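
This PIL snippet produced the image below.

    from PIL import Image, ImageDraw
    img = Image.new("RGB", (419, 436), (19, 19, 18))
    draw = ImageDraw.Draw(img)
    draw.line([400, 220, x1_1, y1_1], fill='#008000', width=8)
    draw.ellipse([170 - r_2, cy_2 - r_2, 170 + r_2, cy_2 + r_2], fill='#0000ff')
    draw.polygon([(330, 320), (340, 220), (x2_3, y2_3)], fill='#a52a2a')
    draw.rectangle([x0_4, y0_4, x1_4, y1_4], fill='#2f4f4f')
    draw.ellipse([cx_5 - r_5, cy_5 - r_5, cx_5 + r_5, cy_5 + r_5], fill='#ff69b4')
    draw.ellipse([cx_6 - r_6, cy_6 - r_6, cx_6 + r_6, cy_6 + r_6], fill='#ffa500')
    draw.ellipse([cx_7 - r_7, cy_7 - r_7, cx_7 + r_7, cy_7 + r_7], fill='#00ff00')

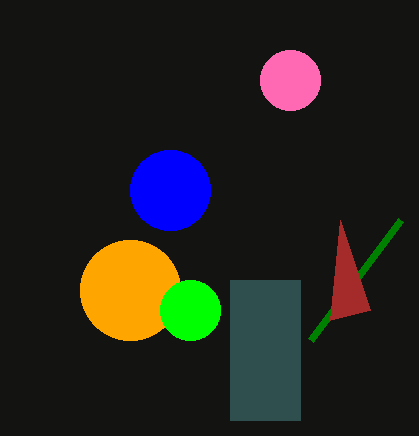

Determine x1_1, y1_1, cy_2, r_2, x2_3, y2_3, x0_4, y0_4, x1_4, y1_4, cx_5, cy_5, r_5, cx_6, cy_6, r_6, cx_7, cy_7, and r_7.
x1_1 = 310
y1_1 = 340
cy_2 = 190
r_2 = 40
x2_3 = 370
y2_3 = 310
x0_4 = 230
y0_4 = 280
x1_4 = 300
y1_4 = 420
cx_5 = 290
cy_5 = 80
r_5 = 30
cx_6 = 130
cy_6 = 290
r_6 = 50
cx_7 = 190
cy_7 = 310
r_7 = 30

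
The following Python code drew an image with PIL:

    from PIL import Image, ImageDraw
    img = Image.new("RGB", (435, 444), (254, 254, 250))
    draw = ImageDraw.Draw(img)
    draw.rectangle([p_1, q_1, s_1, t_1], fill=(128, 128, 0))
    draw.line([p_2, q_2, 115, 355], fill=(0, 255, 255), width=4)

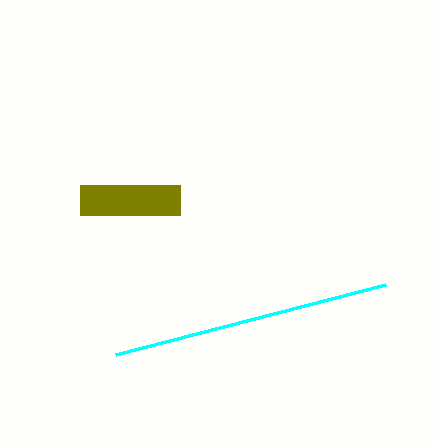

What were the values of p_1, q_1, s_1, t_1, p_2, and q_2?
p_1 = 80
q_1 = 185
s_1 = 180
t_1 = 215
p_2 = 385
q_2 = 285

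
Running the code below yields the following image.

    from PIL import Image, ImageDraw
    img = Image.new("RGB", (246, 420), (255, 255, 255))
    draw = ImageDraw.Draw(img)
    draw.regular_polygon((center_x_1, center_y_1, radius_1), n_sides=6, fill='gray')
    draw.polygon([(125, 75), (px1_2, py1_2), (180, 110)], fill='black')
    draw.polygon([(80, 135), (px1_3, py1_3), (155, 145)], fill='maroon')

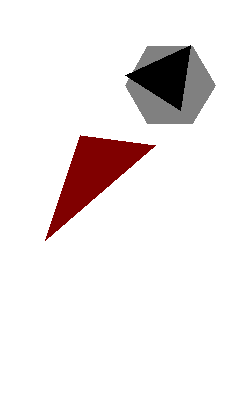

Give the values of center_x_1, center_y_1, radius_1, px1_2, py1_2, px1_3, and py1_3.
center_x_1 = 170
center_y_1 = 85
radius_1 = 45
px1_2 = 190
py1_2 = 45
px1_3 = 45
py1_3 = 240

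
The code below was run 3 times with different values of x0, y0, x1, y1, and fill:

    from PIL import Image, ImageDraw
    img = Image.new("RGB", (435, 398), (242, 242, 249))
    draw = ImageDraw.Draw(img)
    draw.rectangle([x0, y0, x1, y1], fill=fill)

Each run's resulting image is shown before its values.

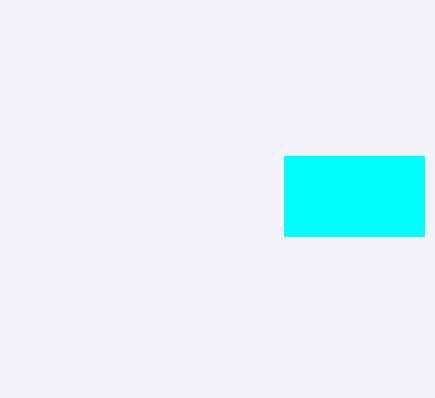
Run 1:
x0 = 284, y0 = 156, x1 = 424, y1 = 236, fill = 'cyan'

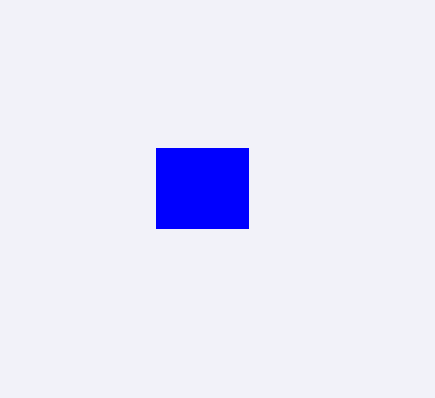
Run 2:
x0 = 156, y0 = 148, x1 = 248, y1 = 228, fill = 'blue'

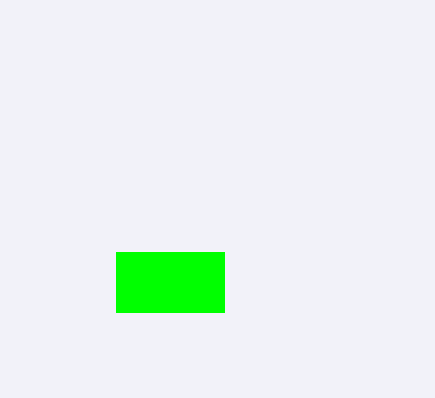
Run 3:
x0 = 116; y0 = 252; x1 = 224; y1 = 312; fill = 'lime'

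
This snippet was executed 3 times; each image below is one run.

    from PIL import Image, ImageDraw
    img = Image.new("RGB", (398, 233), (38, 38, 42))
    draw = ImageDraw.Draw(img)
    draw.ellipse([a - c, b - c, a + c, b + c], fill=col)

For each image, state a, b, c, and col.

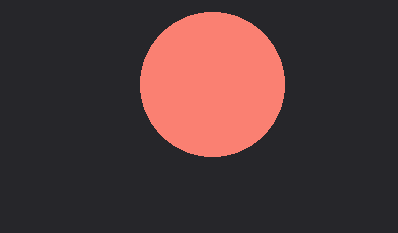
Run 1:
a = 212; b = 84; c = 72; col = 'salmon'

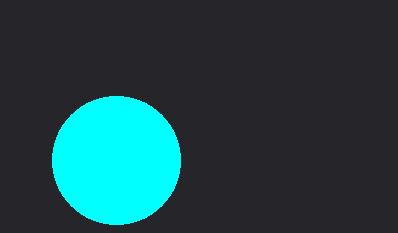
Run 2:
a = 116; b = 160; c = 64; col = 'cyan'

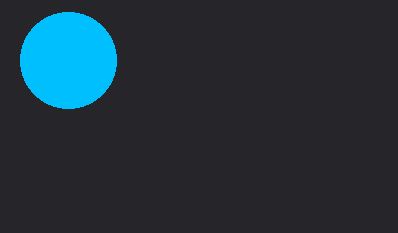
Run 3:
a = 68, b = 60, c = 48, col = 'deepskyblue'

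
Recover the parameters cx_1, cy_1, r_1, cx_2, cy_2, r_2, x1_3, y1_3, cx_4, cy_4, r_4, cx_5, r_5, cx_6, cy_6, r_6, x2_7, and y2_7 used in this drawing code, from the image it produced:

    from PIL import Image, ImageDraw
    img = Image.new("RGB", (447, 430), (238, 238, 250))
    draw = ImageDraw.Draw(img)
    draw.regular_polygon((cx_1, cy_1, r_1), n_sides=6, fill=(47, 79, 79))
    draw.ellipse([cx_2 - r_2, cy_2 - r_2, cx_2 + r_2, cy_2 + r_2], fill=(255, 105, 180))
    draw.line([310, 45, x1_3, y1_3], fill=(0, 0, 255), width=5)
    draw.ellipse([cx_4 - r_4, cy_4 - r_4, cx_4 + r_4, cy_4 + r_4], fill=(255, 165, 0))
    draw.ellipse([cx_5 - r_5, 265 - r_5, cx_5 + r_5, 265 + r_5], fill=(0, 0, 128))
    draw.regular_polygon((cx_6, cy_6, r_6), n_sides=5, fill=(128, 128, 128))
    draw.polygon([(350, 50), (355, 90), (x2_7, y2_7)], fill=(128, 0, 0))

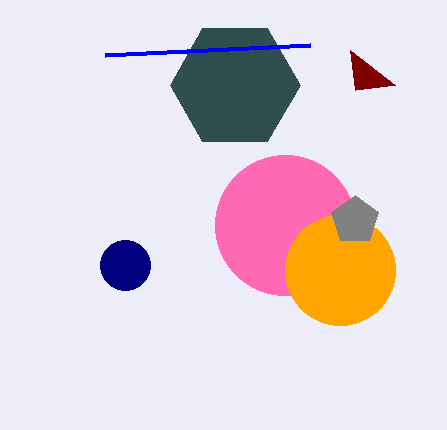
cx_1 = 235; cy_1 = 85; r_1 = 65; cx_2 = 285; cy_2 = 225; r_2 = 70; x1_3 = 105; y1_3 = 55; cx_4 = 340; cy_4 = 270; r_4 = 55; cx_5 = 125; r_5 = 25; cx_6 = 355; cy_6 = 220; r_6 = 25; x2_7 = 395; y2_7 = 85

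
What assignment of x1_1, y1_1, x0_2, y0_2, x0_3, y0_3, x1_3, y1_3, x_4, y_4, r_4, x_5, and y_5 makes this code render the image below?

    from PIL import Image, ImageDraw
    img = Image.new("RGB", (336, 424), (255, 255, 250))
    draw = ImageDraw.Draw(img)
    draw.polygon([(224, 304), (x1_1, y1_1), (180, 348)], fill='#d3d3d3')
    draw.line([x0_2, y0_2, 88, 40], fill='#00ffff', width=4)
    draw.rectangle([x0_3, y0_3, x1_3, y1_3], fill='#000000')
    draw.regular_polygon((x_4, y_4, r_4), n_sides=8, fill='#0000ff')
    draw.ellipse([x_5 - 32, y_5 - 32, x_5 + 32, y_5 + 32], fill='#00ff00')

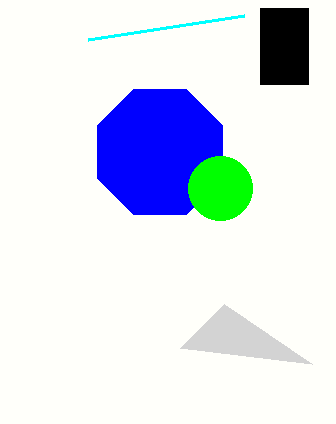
x1_1 = 312; y1_1 = 364; x0_2 = 244; y0_2 = 16; x0_3 = 260; y0_3 = 8; x1_3 = 308; y1_3 = 84; x_4 = 160; y_4 = 152; r_4 = 68; x_5 = 220; y_5 = 188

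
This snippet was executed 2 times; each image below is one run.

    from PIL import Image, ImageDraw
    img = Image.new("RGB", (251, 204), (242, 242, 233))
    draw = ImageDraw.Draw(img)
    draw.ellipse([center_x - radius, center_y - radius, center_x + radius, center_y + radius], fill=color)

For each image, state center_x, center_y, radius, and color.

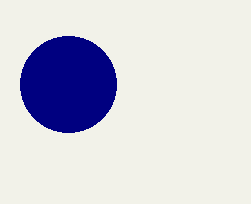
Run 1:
center_x = 68
center_y = 84
radius = 48
color = 'navy'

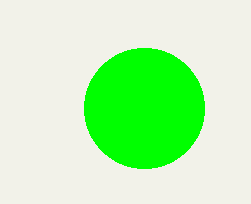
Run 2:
center_x = 144; center_y = 108; radius = 60; color = 'lime'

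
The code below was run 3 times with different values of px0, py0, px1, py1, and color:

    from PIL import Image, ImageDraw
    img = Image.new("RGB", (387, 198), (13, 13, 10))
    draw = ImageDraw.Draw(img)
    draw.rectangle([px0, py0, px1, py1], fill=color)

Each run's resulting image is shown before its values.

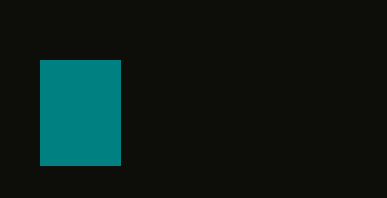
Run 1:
px0 = 40, py0 = 60, px1 = 120, py1 = 165, color = 'teal'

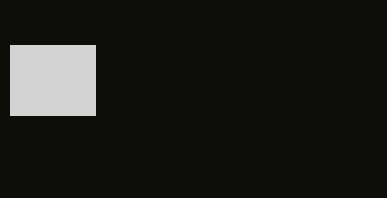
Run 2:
px0 = 10
py0 = 45
px1 = 95
py1 = 115
color = 'lightgray'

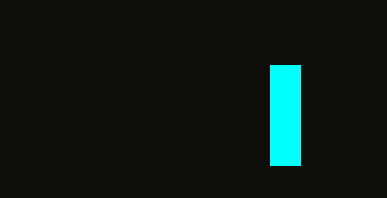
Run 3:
px0 = 270; py0 = 65; px1 = 300; py1 = 165; color = 'cyan'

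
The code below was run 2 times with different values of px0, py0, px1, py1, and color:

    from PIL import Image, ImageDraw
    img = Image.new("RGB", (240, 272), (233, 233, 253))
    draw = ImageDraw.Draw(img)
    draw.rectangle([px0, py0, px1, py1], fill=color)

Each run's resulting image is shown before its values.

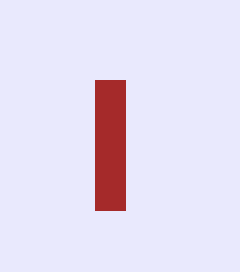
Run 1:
px0 = 95; py0 = 80; px1 = 125; py1 = 210; color = 'brown'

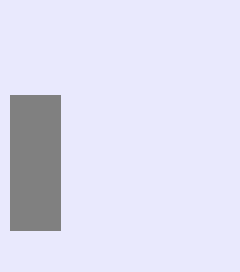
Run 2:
px0 = 10, py0 = 95, px1 = 60, py1 = 230, color = 'gray'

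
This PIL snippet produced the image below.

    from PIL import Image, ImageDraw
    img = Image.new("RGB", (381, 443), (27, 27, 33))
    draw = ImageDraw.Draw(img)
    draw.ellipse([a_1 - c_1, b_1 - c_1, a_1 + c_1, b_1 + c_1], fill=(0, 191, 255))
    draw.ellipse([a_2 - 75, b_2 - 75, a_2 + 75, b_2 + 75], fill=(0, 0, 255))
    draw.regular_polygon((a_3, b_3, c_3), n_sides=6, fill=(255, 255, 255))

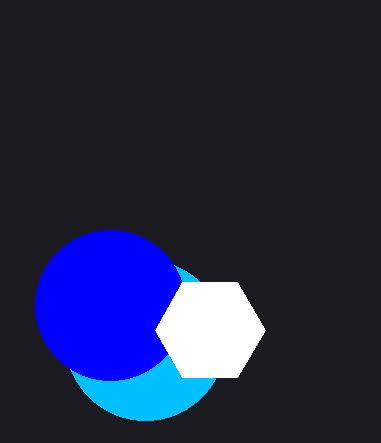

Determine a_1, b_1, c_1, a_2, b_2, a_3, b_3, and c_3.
a_1 = 145, b_1 = 340, c_1 = 80, a_2 = 110, b_2 = 305, a_3 = 210, b_3 = 330, c_3 = 55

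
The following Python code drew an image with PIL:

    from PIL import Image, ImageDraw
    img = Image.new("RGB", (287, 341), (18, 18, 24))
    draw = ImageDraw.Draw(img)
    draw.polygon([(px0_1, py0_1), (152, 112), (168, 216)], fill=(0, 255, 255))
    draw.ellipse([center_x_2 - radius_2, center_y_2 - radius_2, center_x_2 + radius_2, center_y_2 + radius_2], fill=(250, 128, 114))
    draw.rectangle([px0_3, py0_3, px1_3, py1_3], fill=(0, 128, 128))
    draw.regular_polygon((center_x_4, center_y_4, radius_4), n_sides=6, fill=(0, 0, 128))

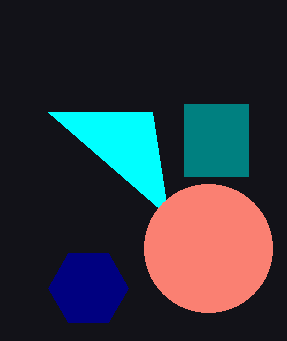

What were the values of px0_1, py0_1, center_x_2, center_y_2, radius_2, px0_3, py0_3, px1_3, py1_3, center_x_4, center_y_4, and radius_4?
px0_1 = 48, py0_1 = 112, center_x_2 = 208, center_y_2 = 248, radius_2 = 64, px0_3 = 184, py0_3 = 104, px1_3 = 248, py1_3 = 176, center_x_4 = 88, center_y_4 = 288, radius_4 = 40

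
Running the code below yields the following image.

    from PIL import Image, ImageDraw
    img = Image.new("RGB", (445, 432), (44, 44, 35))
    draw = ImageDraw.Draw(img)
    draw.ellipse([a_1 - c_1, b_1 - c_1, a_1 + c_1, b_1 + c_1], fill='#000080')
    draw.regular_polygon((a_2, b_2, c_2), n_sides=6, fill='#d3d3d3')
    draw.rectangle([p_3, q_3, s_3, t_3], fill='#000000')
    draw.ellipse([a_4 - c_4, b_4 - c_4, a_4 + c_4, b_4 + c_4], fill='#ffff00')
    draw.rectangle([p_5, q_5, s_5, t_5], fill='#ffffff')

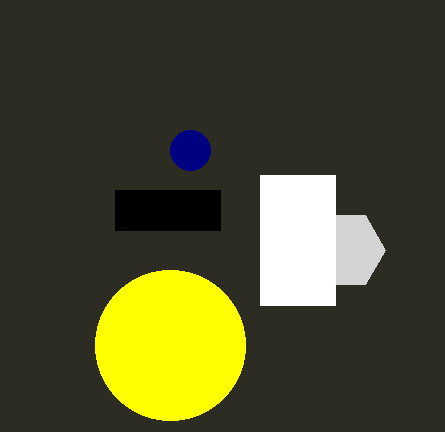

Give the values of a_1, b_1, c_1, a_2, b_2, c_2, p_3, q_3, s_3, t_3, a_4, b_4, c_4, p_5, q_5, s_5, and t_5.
a_1 = 190; b_1 = 150; c_1 = 20; a_2 = 345; b_2 = 250; c_2 = 40; p_3 = 115; q_3 = 190; s_3 = 220; t_3 = 230; a_4 = 170; b_4 = 345; c_4 = 75; p_5 = 260; q_5 = 175; s_5 = 335; t_5 = 305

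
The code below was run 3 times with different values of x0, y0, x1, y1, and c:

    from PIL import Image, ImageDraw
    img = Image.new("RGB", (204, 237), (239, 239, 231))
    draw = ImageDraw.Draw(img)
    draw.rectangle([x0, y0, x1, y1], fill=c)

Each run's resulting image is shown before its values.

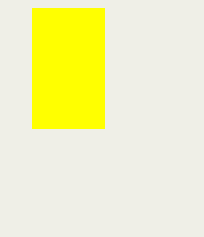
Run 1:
x0 = 32
y0 = 8
x1 = 104
y1 = 128
c = 'yellow'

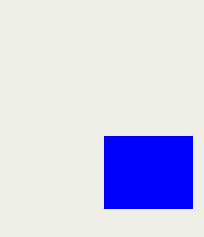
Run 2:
x0 = 104, y0 = 136, x1 = 192, y1 = 208, c = 'blue'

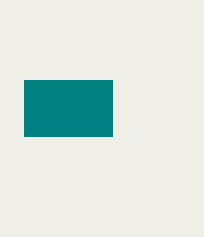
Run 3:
x0 = 24; y0 = 80; x1 = 112; y1 = 136; c = 'teal'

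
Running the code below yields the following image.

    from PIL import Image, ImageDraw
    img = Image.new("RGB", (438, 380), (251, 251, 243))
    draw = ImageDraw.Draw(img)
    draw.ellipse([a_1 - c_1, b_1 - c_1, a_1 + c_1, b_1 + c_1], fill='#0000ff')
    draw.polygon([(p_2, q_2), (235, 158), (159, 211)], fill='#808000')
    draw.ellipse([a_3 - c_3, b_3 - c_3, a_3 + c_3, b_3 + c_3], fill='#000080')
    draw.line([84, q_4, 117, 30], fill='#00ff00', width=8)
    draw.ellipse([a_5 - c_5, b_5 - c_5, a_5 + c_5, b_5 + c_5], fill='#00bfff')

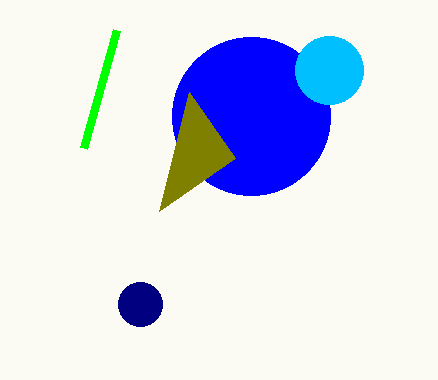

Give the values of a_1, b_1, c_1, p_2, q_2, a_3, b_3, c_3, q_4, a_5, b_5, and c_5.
a_1 = 251, b_1 = 116, c_1 = 79, p_2 = 189, q_2 = 92, a_3 = 140, b_3 = 304, c_3 = 22, q_4 = 148, a_5 = 329, b_5 = 70, c_5 = 34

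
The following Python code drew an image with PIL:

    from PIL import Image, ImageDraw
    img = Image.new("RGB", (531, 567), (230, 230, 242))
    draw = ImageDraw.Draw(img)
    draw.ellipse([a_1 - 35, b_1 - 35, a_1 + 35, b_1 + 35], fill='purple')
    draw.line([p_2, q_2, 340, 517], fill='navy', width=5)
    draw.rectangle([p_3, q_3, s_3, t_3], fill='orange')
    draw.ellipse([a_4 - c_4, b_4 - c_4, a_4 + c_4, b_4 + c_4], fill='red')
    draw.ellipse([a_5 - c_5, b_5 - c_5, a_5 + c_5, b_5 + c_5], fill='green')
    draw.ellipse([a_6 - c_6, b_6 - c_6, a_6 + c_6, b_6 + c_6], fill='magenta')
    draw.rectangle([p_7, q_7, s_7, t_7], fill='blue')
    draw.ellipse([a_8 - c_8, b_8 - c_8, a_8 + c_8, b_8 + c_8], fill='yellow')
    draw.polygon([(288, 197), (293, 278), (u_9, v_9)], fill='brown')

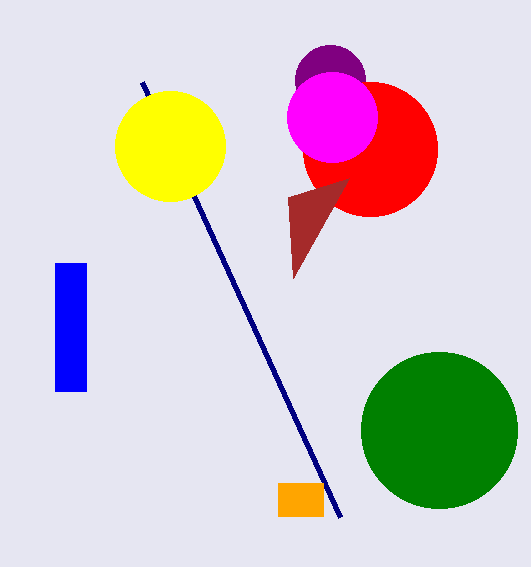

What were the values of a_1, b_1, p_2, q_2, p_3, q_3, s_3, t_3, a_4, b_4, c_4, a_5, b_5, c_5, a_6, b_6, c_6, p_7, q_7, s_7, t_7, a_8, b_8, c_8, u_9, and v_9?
a_1 = 330
b_1 = 80
p_2 = 142
q_2 = 82
p_3 = 278
q_3 = 483
s_3 = 323
t_3 = 516
a_4 = 370
b_4 = 149
c_4 = 67
a_5 = 439
b_5 = 430
c_5 = 78
a_6 = 332
b_6 = 117
c_6 = 45
p_7 = 55
q_7 = 263
s_7 = 86
t_7 = 391
a_8 = 170
b_8 = 146
c_8 = 55
u_9 = 349
v_9 = 178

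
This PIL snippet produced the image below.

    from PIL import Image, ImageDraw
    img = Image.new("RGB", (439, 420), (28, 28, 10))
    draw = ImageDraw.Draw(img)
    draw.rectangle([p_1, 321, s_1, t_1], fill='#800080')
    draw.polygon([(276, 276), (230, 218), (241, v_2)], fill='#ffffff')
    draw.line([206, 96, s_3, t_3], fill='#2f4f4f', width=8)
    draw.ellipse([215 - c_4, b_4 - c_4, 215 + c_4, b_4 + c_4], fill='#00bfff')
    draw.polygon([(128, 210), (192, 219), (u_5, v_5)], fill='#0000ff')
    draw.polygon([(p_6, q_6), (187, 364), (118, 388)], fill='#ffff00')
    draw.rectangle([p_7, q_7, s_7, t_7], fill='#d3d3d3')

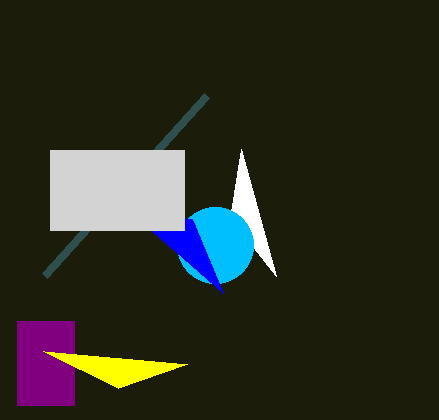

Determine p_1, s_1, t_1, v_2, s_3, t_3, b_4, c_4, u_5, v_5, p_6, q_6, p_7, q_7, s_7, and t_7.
p_1 = 17, s_1 = 74, t_1 = 405, v_2 = 149, s_3 = 44, t_3 = 276, b_4 = 245, c_4 = 38, u_5 = 223, v_5 = 293, p_6 = 43, q_6 = 351, p_7 = 50, q_7 = 150, s_7 = 184, t_7 = 230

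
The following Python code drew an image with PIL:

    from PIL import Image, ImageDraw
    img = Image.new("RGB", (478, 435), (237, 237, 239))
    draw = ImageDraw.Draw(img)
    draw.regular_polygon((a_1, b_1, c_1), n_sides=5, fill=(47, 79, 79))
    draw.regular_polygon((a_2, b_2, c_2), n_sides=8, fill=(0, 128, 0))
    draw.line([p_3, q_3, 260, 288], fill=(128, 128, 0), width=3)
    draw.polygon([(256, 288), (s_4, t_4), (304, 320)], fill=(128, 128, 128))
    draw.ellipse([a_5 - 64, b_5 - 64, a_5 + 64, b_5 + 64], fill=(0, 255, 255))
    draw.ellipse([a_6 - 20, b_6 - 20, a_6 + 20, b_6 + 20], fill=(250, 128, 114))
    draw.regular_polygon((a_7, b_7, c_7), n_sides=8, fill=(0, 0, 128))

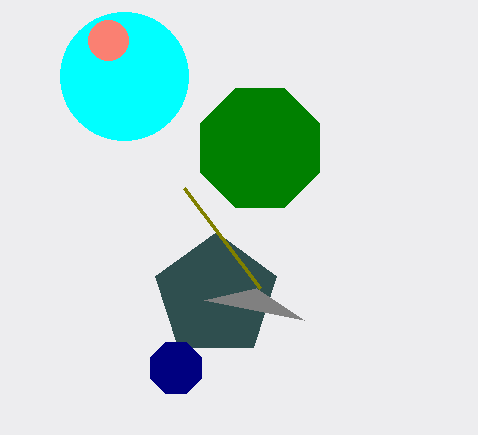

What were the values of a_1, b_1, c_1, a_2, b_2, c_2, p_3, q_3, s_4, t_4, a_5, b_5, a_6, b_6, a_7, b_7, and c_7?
a_1 = 216; b_1 = 296; c_1 = 64; a_2 = 260; b_2 = 148; c_2 = 64; p_3 = 184; q_3 = 188; s_4 = 204; t_4 = 300; a_5 = 124; b_5 = 76; a_6 = 108; b_6 = 40; a_7 = 176; b_7 = 368; c_7 = 28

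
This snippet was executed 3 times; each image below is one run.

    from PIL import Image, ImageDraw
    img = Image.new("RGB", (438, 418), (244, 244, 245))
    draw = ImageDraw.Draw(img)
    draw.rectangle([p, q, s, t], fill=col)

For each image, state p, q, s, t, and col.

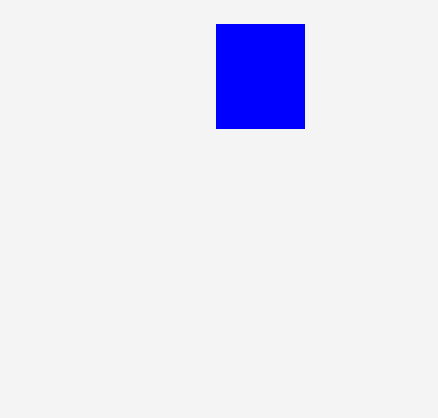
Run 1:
p = 216; q = 24; s = 304; t = 128; col = 'blue'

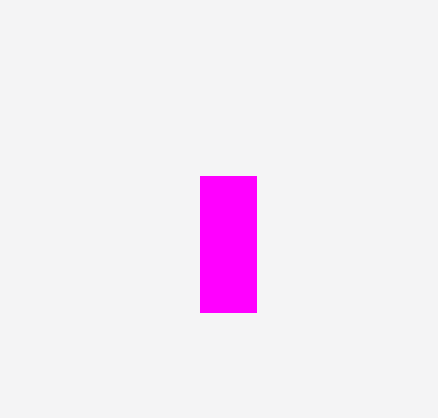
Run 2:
p = 200; q = 176; s = 256; t = 312; col = 'magenta'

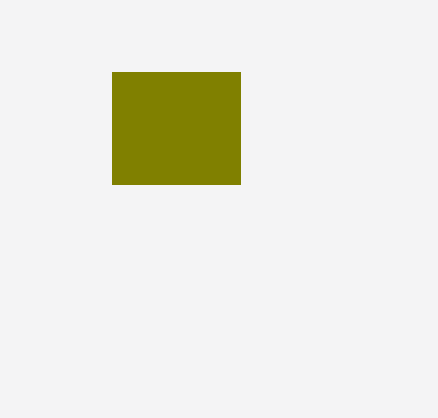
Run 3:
p = 112
q = 72
s = 240
t = 184
col = 'olive'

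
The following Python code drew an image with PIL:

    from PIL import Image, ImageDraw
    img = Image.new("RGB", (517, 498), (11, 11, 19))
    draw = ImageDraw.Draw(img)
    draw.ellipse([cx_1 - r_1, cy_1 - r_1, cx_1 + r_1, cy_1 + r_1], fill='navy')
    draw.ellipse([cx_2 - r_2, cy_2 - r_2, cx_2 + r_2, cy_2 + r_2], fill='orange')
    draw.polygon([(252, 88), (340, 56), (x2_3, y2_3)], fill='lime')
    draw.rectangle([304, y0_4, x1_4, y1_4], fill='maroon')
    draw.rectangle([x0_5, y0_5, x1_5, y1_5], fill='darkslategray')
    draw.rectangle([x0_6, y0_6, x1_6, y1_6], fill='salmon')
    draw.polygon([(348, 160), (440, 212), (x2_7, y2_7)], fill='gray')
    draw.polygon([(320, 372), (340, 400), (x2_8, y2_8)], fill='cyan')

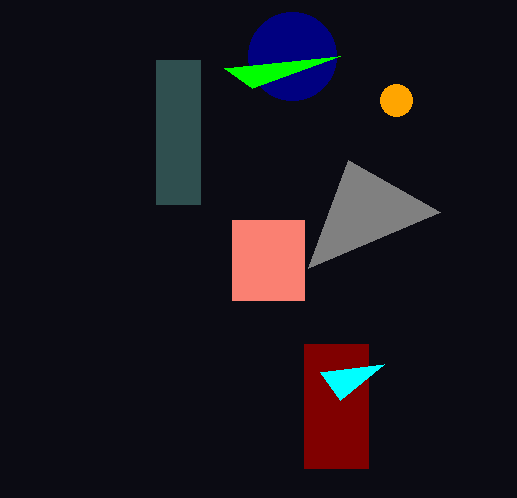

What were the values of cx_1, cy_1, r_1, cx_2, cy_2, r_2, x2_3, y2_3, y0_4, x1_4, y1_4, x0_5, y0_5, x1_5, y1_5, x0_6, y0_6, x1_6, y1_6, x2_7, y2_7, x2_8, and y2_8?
cx_1 = 292, cy_1 = 56, r_1 = 44, cx_2 = 396, cy_2 = 100, r_2 = 16, x2_3 = 224, y2_3 = 68, y0_4 = 344, x1_4 = 368, y1_4 = 468, x0_5 = 156, y0_5 = 60, x1_5 = 200, y1_5 = 204, x0_6 = 232, y0_6 = 220, x1_6 = 304, y1_6 = 300, x2_7 = 308, y2_7 = 268, x2_8 = 384, y2_8 = 364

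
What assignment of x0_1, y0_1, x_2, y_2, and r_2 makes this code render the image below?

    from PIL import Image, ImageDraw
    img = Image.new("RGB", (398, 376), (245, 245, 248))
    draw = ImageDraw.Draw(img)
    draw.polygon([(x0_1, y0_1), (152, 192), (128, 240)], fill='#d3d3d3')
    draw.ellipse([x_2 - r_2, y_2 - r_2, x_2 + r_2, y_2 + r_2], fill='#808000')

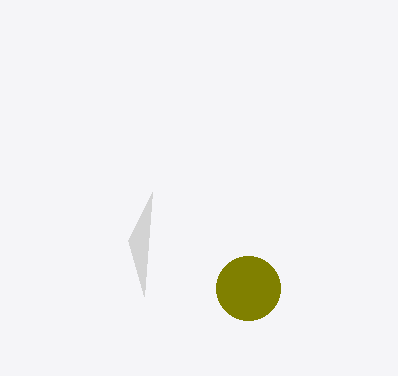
x0_1 = 144; y0_1 = 296; x_2 = 248; y_2 = 288; r_2 = 32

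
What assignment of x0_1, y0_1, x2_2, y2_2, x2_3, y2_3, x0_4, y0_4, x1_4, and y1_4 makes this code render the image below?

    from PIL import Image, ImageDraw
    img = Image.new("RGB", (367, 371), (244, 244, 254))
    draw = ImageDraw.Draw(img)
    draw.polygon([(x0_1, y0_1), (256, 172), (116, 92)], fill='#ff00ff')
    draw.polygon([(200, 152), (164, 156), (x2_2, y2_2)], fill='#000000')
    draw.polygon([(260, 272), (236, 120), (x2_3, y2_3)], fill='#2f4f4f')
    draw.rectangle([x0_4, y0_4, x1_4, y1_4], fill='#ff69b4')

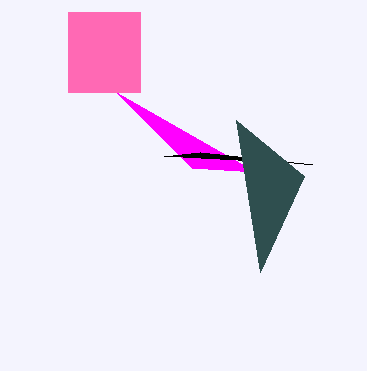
x0_1 = 192
y0_1 = 168
x2_2 = 312
y2_2 = 164
x2_3 = 304
y2_3 = 176
x0_4 = 68
y0_4 = 12
x1_4 = 140
y1_4 = 92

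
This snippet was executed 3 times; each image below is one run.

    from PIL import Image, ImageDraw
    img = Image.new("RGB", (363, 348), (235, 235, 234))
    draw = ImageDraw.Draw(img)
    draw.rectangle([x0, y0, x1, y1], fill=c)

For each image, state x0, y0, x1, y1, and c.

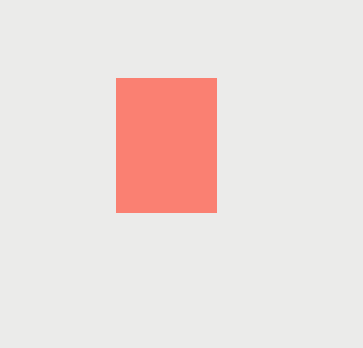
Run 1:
x0 = 116; y0 = 78; x1 = 216; y1 = 212; c = 'salmon'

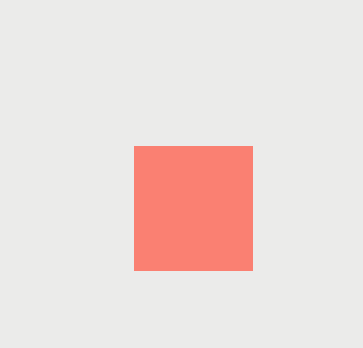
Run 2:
x0 = 134
y0 = 146
x1 = 252
y1 = 270
c = 'salmon'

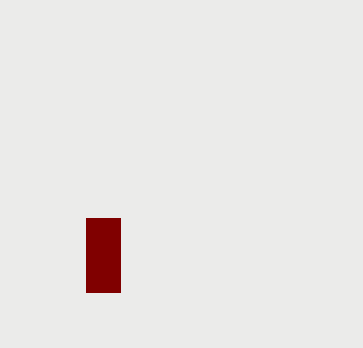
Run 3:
x0 = 86; y0 = 218; x1 = 120; y1 = 292; c = 'maroon'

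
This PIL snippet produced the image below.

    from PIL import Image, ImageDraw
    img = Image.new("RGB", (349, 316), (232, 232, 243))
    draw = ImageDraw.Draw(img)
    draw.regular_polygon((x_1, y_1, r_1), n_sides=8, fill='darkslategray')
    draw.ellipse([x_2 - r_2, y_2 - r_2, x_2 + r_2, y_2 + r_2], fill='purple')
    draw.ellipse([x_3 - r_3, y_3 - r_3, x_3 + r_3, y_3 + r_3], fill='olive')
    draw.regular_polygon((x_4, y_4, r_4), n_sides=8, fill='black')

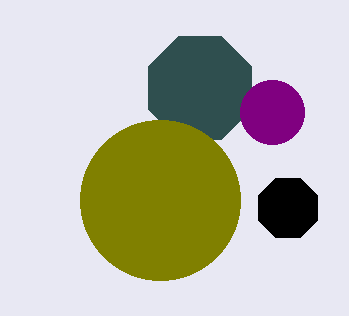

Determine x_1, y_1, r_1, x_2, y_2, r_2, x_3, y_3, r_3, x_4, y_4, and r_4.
x_1 = 200
y_1 = 88
r_1 = 56
x_2 = 272
y_2 = 112
r_2 = 32
x_3 = 160
y_3 = 200
r_3 = 80
x_4 = 288
y_4 = 208
r_4 = 32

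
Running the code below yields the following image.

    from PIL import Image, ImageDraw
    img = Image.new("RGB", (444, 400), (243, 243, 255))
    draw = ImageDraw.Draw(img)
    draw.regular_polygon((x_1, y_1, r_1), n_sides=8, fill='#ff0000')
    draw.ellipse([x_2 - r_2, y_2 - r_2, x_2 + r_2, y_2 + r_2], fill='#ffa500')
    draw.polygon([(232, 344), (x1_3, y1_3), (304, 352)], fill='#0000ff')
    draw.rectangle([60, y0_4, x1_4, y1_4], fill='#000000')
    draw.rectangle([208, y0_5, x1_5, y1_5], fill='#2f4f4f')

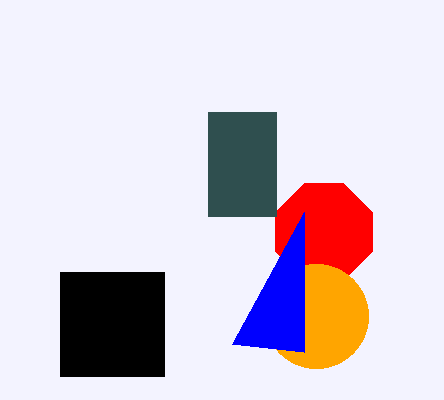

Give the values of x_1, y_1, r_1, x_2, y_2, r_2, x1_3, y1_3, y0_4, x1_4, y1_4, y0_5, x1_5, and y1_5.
x_1 = 324; y_1 = 232; r_1 = 52; x_2 = 316; y_2 = 316; r_2 = 52; x1_3 = 304; y1_3 = 212; y0_4 = 272; x1_4 = 164; y1_4 = 376; y0_5 = 112; x1_5 = 276; y1_5 = 216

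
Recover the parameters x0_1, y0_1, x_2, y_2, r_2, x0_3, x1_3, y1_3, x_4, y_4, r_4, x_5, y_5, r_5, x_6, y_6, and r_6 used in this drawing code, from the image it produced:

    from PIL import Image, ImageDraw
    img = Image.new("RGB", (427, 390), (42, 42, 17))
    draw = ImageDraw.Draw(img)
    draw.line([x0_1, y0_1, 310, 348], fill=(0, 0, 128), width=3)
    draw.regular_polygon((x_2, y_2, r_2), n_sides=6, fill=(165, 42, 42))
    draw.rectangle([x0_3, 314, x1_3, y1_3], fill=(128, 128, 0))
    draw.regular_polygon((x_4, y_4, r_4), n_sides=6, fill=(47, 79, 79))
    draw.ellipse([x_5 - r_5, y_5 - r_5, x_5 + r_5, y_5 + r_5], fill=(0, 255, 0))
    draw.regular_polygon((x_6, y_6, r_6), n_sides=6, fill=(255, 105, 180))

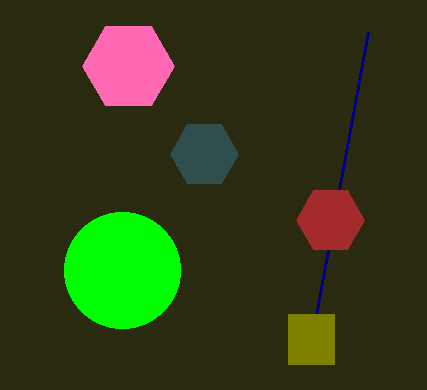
x0_1 = 368; y0_1 = 32; x_2 = 330; y_2 = 220; r_2 = 34; x0_3 = 288; x1_3 = 334; y1_3 = 364; x_4 = 204; y_4 = 154; r_4 = 34; x_5 = 122; y_5 = 270; r_5 = 58; x_6 = 128; y_6 = 66; r_6 = 46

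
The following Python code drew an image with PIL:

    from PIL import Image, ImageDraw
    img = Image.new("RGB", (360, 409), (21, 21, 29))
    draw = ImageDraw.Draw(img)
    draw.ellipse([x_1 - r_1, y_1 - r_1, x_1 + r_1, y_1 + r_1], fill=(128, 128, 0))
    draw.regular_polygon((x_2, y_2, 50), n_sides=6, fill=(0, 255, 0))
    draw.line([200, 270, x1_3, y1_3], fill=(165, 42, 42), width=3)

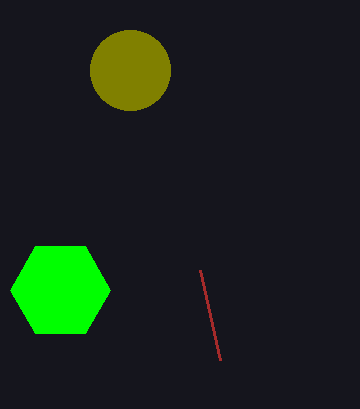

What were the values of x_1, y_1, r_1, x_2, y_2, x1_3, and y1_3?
x_1 = 130; y_1 = 70; r_1 = 40; x_2 = 60; y_2 = 290; x1_3 = 220; y1_3 = 360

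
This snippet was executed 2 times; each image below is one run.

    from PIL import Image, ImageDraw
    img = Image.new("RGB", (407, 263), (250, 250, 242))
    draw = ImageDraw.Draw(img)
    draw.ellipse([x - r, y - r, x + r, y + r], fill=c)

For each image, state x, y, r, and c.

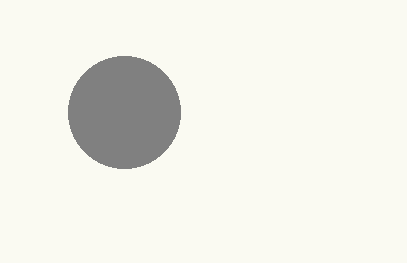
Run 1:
x = 124; y = 112; r = 56; c = 'gray'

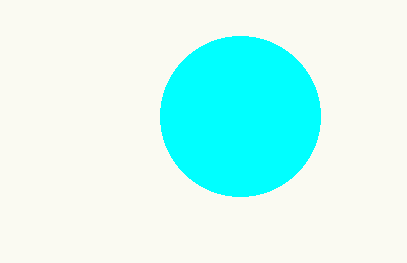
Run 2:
x = 240; y = 116; r = 80; c = 'cyan'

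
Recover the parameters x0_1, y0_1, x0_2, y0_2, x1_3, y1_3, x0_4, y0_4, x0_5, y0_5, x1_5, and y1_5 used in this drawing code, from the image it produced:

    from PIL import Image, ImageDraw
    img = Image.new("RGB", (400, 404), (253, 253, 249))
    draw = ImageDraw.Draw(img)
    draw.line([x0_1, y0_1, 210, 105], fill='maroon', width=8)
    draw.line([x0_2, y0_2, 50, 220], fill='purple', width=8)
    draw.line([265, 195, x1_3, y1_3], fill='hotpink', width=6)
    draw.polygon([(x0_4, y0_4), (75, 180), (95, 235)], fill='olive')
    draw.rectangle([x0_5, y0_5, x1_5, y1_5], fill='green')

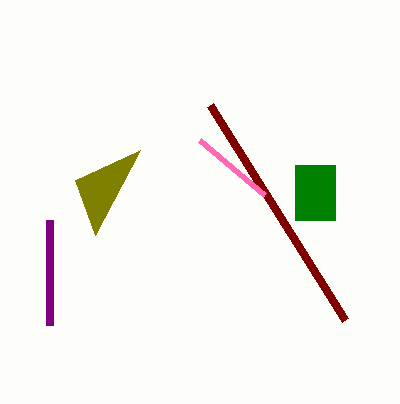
x0_1 = 345; y0_1 = 320; x0_2 = 50; y0_2 = 325; x1_3 = 200; y1_3 = 140; x0_4 = 140; y0_4 = 150; x0_5 = 295; y0_5 = 165; x1_5 = 335; y1_5 = 220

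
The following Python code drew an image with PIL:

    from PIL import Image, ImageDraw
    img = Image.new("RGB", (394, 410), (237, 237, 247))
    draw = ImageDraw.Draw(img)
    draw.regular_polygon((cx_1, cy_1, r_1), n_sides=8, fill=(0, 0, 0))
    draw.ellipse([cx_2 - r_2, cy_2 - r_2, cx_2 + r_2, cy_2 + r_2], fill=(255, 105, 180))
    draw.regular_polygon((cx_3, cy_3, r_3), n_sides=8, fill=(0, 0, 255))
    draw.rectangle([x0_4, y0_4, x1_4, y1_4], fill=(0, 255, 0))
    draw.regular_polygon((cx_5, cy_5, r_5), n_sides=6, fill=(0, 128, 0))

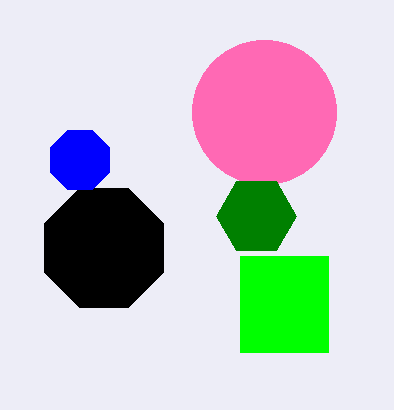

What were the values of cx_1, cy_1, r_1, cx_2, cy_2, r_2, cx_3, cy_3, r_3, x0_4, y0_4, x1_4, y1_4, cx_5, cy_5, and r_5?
cx_1 = 104
cy_1 = 248
r_1 = 64
cx_2 = 264
cy_2 = 112
r_2 = 72
cx_3 = 80
cy_3 = 160
r_3 = 32
x0_4 = 240
y0_4 = 256
x1_4 = 328
y1_4 = 352
cx_5 = 256
cy_5 = 216
r_5 = 40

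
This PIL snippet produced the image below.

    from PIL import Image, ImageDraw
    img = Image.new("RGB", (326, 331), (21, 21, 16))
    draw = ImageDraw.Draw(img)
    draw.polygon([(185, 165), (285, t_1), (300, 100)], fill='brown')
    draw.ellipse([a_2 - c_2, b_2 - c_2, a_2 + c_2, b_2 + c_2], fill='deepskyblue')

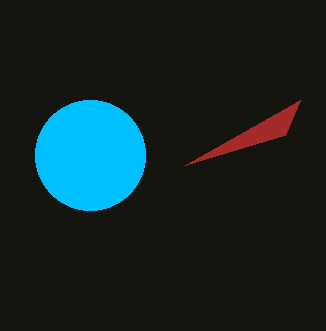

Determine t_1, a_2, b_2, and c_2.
t_1 = 135, a_2 = 90, b_2 = 155, c_2 = 55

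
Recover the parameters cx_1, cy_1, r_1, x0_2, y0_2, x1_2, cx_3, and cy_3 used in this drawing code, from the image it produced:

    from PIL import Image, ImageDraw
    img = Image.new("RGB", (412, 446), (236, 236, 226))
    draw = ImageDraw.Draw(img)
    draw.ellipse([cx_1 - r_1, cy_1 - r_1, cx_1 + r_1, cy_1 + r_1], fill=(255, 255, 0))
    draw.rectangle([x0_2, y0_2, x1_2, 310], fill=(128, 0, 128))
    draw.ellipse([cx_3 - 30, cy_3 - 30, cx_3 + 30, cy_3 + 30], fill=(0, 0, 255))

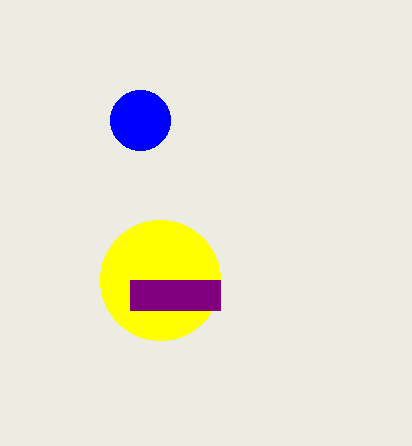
cx_1 = 160, cy_1 = 280, r_1 = 60, x0_2 = 130, y0_2 = 280, x1_2 = 220, cx_3 = 140, cy_3 = 120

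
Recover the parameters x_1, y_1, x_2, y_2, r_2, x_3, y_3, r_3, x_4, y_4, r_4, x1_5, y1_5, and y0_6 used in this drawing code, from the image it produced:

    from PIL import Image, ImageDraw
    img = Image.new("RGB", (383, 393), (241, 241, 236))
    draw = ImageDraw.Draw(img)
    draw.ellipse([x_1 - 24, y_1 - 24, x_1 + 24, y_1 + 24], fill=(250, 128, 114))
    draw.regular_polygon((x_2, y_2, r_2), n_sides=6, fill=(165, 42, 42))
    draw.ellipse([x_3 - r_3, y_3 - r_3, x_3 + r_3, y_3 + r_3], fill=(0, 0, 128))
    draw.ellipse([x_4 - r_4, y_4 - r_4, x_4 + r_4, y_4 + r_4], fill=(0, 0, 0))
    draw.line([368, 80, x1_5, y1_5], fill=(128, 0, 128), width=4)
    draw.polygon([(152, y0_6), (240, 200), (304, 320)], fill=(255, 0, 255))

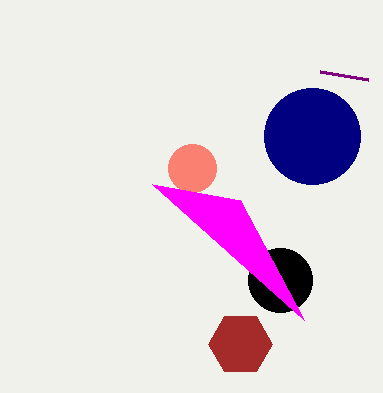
x_1 = 192, y_1 = 168, x_2 = 240, y_2 = 344, r_2 = 32, x_3 = 312, y_3 = 136, r_3 = 48, x_4 = 280, y_4 = 280, r_4 = 32, x1_5 = 320, y1_5 = 72, y0_6 = 184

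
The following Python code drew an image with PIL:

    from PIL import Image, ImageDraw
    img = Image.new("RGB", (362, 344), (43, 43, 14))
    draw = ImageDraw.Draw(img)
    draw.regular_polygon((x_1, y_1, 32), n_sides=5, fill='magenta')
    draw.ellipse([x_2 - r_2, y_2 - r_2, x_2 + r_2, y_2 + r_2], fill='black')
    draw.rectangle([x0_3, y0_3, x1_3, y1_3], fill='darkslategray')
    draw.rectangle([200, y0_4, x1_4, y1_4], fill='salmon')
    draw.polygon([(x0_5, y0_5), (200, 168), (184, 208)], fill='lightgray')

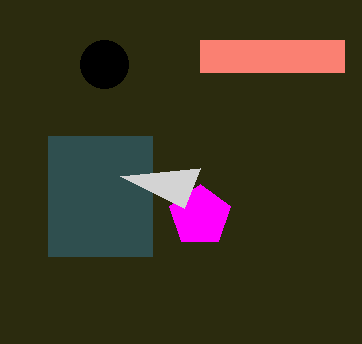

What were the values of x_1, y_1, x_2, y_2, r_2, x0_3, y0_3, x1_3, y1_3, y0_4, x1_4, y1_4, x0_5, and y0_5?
x_1 = 200, y_1 = 216, x_2 = 104, y_2 = 64, r_2 = 24, x0_3 = 48, y0_3 = 136, x1_3 = 152, y1_3 = 256, y0_4 = 40, x1_4 = 344, y1_4 = 72, x0_5 = 120, y0_5 = 176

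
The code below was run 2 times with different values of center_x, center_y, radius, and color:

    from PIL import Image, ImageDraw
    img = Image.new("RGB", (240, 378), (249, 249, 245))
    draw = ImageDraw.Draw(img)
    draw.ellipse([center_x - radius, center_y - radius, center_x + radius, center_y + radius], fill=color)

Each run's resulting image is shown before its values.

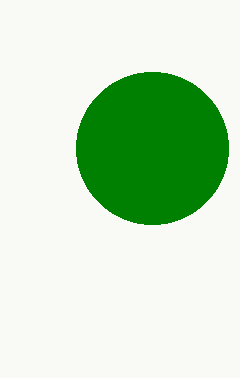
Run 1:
center_x = 152; center_y = 148; radius = 76; color = 'green'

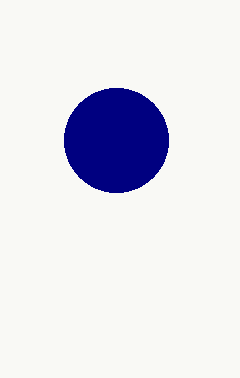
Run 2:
center_x = 116, center_y = 140, radius = 52, color = 'navy'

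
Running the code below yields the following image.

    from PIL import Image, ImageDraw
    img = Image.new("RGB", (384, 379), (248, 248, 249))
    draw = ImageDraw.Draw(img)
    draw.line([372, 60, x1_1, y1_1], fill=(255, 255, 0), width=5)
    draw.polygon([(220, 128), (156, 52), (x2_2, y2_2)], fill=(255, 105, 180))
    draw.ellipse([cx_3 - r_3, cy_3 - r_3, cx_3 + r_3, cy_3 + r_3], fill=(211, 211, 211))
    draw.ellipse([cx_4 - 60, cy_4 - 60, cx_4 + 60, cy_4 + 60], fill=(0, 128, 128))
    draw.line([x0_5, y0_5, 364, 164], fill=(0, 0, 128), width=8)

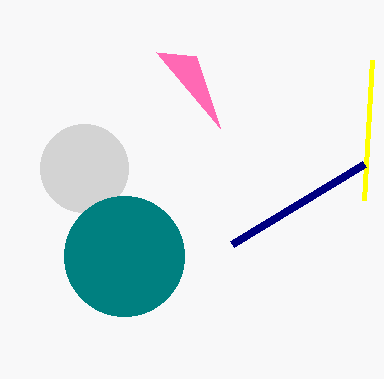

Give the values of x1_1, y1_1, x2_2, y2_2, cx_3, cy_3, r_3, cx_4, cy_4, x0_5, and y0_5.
x1_1 = 364, y1_1 = 200, x2_2 = 196, y2_2 = 56, cx_3 = 84, cy_3 = 168, r_3 = 44, cx_4 = 124, cy_4 = 256, x0_5 = 232, y0_5 = 244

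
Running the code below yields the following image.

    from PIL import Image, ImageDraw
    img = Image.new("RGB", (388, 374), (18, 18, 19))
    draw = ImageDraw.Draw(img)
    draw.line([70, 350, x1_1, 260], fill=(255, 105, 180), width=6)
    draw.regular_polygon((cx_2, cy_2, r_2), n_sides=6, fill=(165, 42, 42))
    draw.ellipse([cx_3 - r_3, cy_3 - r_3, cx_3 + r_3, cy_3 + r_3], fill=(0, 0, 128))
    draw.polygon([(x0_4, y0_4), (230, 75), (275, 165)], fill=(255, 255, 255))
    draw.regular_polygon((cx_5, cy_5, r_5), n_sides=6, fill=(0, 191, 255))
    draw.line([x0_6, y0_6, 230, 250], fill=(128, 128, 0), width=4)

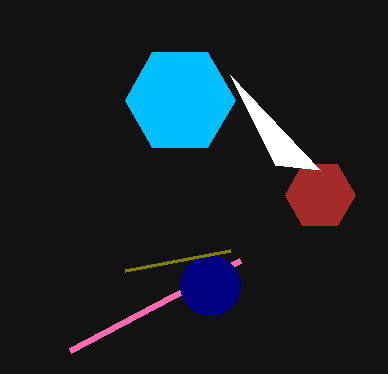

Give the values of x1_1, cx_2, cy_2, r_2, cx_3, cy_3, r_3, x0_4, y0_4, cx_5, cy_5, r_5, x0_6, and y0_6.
x1_1 = 240
cx_2 = 320
cy_2 = 195
r_2 = 35
cx_3 = 210
cy_3 = 285
r_3 = 30
x0_4 = 320
y0_4 = 170
cx_5 = 180
cy_5 = 100
r_5 = 55
x0_6 = 125
y0_6 = 270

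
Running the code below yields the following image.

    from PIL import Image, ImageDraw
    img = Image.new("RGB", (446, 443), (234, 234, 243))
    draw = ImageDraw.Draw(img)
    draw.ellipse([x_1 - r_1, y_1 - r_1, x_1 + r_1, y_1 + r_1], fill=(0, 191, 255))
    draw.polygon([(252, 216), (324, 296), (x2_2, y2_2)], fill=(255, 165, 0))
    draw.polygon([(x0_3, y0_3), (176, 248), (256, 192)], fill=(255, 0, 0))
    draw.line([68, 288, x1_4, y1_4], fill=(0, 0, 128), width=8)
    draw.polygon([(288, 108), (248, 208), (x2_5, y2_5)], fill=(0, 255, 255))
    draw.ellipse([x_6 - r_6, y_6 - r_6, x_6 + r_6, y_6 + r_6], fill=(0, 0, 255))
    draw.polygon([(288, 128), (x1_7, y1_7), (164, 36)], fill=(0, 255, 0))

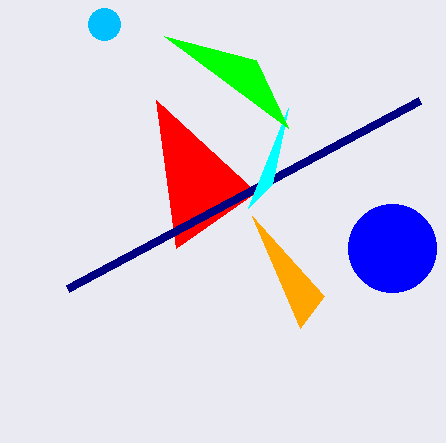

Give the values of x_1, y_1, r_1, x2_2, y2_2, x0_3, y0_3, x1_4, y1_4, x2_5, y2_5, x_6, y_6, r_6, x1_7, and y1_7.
x_1 = 104; y_1 = 24; r_1 = 16; x2_2 = 300; y2_2 = 328; x0_3 = 156; y0_3 = 100; x1_4 = 420; y1_4 = 100; x2_5 = 272; y2_5 = 184; x_6 = 392; y_6 = 248; r_6 = 44; x1_7 = 256; y1_7 = 60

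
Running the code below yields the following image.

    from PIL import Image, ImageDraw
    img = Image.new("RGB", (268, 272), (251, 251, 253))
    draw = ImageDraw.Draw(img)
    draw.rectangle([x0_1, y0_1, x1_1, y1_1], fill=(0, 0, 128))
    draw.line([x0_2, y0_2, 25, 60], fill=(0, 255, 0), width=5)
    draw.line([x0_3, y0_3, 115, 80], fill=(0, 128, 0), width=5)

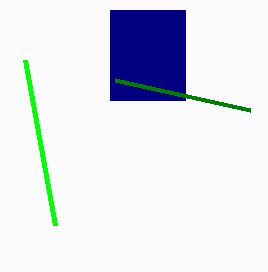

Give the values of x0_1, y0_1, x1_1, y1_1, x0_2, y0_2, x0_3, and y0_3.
x0_1 = 110
y0_1 = 10
x1_1 = 185
y1_1 = 100
x0_2 = 55
y0_2 = 225
x0_3 = 250
y0_3 = 110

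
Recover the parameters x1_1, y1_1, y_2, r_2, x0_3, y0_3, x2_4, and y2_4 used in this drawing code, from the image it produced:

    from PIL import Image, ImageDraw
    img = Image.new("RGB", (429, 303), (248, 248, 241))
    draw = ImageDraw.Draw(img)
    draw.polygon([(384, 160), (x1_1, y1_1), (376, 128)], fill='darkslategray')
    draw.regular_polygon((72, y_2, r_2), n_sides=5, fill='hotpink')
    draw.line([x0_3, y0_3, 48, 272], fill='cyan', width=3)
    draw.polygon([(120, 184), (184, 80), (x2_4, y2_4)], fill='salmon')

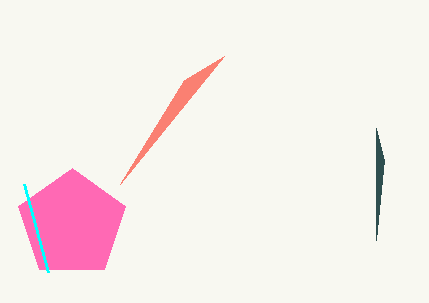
x1_1 = 376; y1_1 = 240; y_2 = 224; r_2 = 56; x0_3 = 24; y0_3 = 184; x2_4 = 224; y2_4 = 56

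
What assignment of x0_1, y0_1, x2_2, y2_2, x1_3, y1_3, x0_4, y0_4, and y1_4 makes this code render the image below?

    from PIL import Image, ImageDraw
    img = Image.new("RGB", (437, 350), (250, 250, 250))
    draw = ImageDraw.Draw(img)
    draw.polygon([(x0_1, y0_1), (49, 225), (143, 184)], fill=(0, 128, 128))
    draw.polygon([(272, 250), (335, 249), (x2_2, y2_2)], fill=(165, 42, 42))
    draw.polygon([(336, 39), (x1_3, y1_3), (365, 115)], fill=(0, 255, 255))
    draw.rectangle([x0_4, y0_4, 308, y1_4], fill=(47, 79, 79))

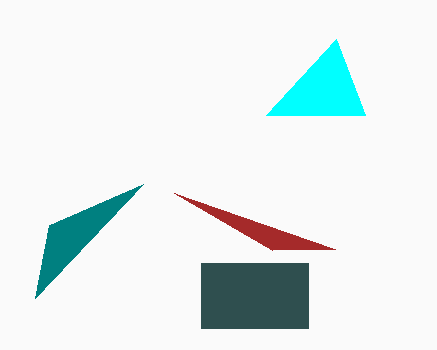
x0_1 = 35; y0_1 = 298; x2_2 = 174; y2_2 = 193; x1_3 = 266; y1_3 = 115; x0_4 = 201; y0_4 = 263; y1_4 = 328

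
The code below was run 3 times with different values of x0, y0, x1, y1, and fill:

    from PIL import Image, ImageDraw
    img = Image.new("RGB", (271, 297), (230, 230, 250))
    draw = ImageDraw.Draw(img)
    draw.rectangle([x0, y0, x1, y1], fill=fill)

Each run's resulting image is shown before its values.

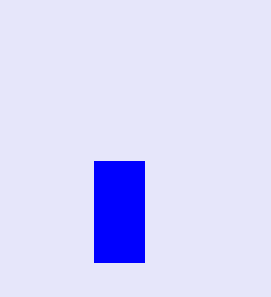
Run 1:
x0 = 94, y0 = 161, x1 = 144, y1 = 262, fill = 'blue'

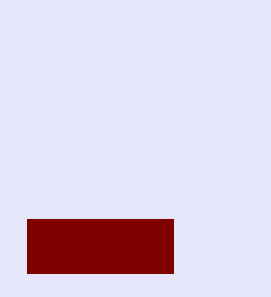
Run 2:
x0 = 27; y0 = 219; x1 = 173; y1 = 273; fill = 'maroon'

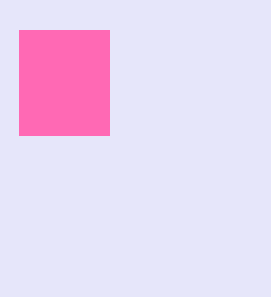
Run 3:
x0 = 19; y0 = 30; x1 = 109; y1 = 135; fill = 'hotpink'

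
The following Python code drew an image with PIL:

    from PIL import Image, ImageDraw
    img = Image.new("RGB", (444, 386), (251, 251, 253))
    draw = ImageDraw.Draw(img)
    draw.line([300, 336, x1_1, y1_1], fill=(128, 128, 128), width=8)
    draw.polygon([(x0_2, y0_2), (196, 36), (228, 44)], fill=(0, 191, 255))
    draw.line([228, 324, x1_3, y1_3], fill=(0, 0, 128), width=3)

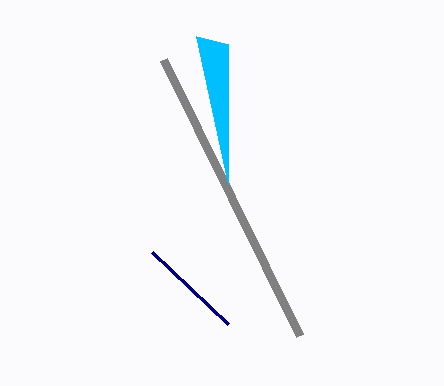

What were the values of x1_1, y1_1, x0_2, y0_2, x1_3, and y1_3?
x1_1 = 164; y1_1 = 60; x0_2 = 228; y0_2 = 184; x1_3 = 152; y1_3 = 252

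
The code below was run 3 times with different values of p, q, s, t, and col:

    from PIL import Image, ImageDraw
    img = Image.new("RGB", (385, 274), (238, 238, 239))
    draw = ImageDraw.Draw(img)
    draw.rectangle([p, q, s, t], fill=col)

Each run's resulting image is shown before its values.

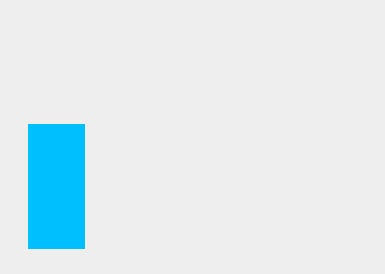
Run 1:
p = 28, q = 124, s = 84, t = 248, col = 'deepskyblue'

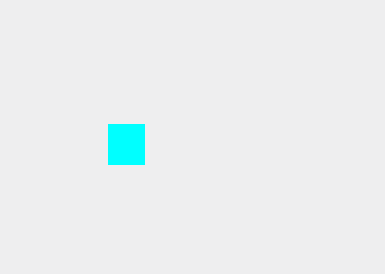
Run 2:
p = 108; q = 124; s = 144; t = 164; col = 'cyan'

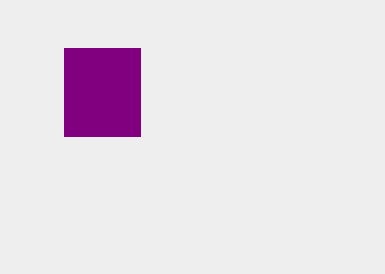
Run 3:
p = 64, q = 48, s = 140, t = 136, col = 'purple'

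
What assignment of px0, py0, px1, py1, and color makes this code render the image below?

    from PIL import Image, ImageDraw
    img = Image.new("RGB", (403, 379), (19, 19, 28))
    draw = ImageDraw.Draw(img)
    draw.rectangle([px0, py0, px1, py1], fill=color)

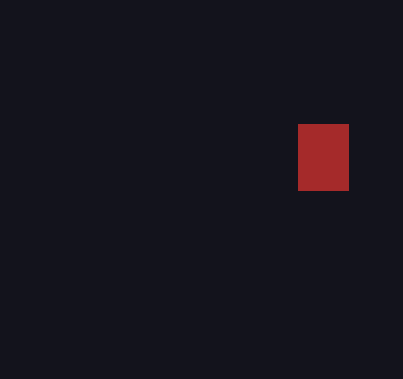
px0 = 298, py0 = 124, px1 = 348, py1 = 190, color = 'brown'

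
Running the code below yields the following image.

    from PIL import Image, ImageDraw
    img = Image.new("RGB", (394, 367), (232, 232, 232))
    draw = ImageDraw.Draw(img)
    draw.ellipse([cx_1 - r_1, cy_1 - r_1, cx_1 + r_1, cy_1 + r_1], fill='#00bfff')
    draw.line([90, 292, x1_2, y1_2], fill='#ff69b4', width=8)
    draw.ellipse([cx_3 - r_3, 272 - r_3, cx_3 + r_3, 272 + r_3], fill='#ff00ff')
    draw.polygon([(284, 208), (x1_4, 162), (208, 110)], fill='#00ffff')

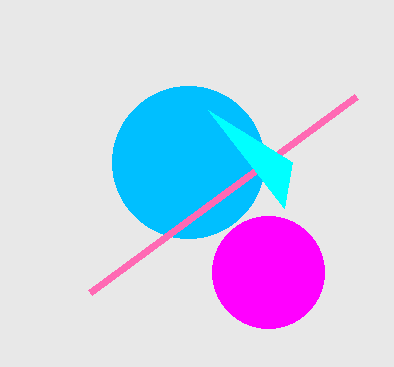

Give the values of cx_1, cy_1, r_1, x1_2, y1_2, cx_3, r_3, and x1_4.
cx_1 = 188
cy_1 = 162
r_1 = 76
x1_2 = 356
y1_2 = 96
cx_3 = 268
r_3 = 56
x1_4 = 292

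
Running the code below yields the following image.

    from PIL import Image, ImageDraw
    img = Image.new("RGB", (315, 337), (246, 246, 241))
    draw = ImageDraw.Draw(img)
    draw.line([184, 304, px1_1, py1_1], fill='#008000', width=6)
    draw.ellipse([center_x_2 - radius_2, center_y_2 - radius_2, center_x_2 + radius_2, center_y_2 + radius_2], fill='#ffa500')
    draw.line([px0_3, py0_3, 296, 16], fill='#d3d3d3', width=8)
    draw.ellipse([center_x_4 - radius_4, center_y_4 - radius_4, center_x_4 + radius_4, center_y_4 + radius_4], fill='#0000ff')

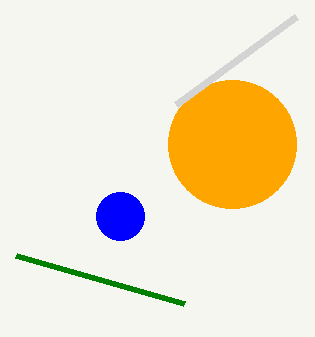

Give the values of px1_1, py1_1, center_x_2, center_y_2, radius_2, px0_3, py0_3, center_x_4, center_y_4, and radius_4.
px1_1 = 16; py1_1 = 256; center_x_2 = 232; center_y_2 = 144; radius_2 = 64; px0_3 = 176; py0_3 = 104; center_x_4 = 120; center_y_4 = 216; radius_4 = 24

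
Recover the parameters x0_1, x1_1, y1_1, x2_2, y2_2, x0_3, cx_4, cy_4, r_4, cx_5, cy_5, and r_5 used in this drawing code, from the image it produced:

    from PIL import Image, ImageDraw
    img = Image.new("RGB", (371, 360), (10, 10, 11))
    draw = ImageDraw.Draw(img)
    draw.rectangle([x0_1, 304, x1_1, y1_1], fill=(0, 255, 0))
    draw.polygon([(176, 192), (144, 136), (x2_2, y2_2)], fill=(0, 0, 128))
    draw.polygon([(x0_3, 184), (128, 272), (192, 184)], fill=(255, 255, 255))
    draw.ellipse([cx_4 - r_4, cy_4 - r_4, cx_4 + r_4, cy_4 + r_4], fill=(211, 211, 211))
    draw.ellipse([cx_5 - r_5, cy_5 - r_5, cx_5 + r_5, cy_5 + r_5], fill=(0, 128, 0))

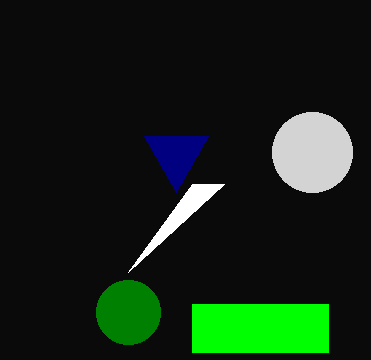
x0_1 = 192
x1_1 = 328
y1_1 = 352
x2_2 = 208
y2_2 = 136
x0_3 = 224
cx_4 = 312
cy_4 = 152
r_4 = 40
cx_5 = 128
cy_5 = 312
r_5 = 32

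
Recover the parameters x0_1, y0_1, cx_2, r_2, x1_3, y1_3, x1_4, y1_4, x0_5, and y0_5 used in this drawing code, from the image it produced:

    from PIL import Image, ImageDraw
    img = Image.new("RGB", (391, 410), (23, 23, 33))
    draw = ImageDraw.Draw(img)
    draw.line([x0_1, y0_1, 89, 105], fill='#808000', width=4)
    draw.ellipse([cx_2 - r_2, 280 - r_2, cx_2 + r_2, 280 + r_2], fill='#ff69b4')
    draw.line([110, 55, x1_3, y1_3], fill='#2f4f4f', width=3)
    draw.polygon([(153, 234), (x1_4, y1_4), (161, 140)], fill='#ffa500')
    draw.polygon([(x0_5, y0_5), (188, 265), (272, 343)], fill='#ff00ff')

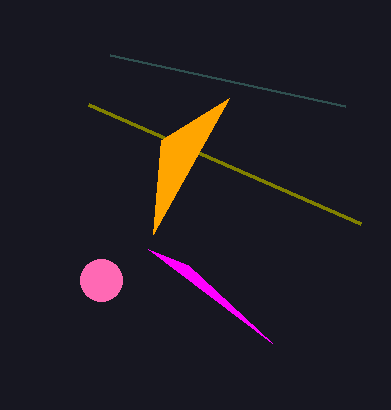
x0_1 = 361, y0_1 = 224, cx_2 = 101, r_2 = 21, x1_3 = 345, y1_3 = 106, x1_4 = 229, y1_4 = 98, x0_5 = 148, y0_5 = 249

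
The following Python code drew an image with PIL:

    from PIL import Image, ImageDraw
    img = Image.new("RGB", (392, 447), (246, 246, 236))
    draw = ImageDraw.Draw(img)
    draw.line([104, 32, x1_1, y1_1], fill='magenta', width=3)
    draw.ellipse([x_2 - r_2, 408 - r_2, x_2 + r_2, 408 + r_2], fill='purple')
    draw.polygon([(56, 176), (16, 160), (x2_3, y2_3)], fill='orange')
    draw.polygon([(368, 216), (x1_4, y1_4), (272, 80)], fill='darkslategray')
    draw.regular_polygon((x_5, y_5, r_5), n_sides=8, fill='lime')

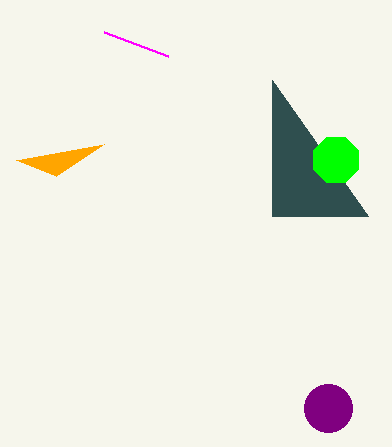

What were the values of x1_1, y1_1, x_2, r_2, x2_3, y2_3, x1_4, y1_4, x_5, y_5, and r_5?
x1_1 = 168, y1_1 = 56, x_2 = 328, r_2 = 24, x2_3 = 104, y2_3 = 144, x1_4 = 272, y1_4 = 216, x_5 = 336, y_5 = 160, r_5 = 24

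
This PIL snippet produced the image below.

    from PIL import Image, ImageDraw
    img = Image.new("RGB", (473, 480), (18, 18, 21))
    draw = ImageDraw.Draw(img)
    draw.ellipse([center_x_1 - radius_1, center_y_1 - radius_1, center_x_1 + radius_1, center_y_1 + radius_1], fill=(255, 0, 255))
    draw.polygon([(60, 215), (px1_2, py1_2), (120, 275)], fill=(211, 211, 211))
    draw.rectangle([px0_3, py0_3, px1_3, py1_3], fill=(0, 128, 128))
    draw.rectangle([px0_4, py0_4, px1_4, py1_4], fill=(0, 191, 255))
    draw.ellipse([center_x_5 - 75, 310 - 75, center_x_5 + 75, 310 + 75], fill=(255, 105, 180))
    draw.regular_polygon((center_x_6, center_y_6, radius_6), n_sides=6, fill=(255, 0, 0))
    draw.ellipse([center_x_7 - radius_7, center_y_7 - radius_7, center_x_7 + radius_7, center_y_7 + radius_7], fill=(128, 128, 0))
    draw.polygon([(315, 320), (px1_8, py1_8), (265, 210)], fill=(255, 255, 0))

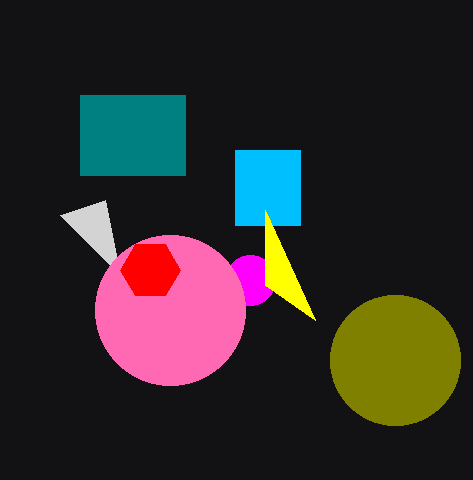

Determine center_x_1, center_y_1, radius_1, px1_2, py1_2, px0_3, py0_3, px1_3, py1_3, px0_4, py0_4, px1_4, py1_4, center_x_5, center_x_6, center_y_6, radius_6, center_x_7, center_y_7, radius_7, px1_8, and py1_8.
center_x_1 = 250; center_y_1 = 280; radius_1 = 25; px1_2 = 105; py1_2 = 200; px0_3 = 80; py0_3 = 95; px1_3 = 185; py1_3 = 175; px0_4 = 235; py0_4 = 150; px1_4 = 300; py1_4 = 225; center_x_5 = 170; center_x_6 = 150; center_y_6 = 270; radius_6 = 30; center_x_7 = 395; center_y_7 = 360; radius_7 = 65; px1_8 = 265; py1_8 = 285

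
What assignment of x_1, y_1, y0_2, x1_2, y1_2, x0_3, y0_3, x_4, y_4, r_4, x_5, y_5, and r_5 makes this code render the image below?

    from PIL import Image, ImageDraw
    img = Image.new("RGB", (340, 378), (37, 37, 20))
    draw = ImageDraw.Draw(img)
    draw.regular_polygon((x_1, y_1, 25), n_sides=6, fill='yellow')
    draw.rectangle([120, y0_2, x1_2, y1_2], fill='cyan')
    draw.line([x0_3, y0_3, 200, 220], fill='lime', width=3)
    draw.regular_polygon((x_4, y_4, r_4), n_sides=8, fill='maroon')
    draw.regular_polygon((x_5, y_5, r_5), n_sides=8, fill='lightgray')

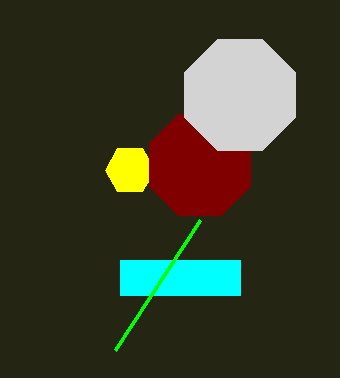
x_1 = 130; y_1 = 170; y0_2 = 260; x1_2 = 240; y1_2 = 295; x0_3 = 115; y0_3 = 350; x_4 = 200; y_4 = 165; r_4 = 55; x_5 = 240; y_5 = 95; r_5 = 60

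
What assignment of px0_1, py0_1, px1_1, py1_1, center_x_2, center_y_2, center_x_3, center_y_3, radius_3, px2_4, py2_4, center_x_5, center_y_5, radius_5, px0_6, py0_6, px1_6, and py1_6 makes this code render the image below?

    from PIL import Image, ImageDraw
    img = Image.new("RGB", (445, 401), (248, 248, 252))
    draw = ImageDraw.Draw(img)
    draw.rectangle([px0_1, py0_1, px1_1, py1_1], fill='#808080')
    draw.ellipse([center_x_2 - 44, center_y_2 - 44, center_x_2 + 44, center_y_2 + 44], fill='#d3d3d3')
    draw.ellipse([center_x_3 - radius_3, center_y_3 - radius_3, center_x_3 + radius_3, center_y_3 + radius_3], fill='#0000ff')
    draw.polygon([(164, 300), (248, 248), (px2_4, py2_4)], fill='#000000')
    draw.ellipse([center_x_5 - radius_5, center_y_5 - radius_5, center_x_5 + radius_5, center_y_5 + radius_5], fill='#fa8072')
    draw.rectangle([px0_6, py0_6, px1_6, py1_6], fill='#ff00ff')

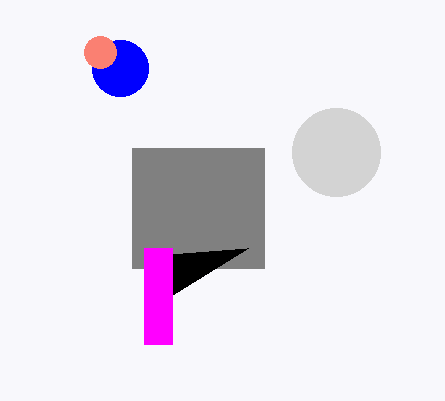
px0_1 = 132; py0_1 = 148; px1_1 = 264; py1_1 = 268; center_x_2 = 336; center_y_2 = 152; center_x_3 = 120; center_y_3 = 68; radius_3 = 28; px2_4 = 144; py2_4 = 256; center_x_5 = 100; center_y_5 = 52; radius_5 = 16; px0_6 = 144; py0_6 = 248; px1_6 = 172; py1_6 = 344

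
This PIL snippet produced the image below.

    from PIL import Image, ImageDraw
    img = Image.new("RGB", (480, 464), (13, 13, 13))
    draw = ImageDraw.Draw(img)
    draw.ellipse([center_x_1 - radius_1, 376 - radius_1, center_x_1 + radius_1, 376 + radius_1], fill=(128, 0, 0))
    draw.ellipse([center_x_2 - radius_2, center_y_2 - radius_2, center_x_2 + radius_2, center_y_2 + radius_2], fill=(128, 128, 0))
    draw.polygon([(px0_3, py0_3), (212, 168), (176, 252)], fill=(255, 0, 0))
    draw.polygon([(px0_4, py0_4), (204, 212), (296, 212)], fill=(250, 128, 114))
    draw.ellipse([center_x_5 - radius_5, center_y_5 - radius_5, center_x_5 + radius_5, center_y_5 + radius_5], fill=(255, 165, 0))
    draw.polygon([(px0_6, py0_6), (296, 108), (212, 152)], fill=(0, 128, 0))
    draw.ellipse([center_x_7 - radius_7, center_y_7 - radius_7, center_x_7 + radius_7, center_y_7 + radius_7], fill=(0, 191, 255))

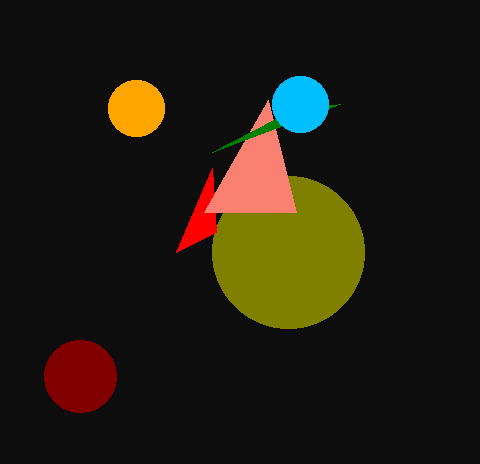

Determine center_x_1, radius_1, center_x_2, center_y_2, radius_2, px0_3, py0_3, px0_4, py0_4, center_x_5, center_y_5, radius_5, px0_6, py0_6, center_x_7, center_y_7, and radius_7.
center_x_1 = 80; radius_1 = 36; center_x_2 = 288; center_y_2 = 252; radius_2 = 76; px0_3 = 216; py0_3 = 232; px0_4 = 268; py0_4 = 100; center_x_5 = 136; center_y_5 = 108; radius_5 = 28; px0_6 = 340; py0_6 = 104; center_x_7 = 300; center_y_7 = 104; radius_7 = 28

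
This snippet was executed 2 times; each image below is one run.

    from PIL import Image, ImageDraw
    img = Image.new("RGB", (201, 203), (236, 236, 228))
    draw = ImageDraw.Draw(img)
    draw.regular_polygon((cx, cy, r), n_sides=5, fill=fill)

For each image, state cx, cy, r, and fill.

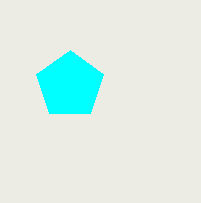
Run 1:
cx = 70; cy = 85; r = 35; fill = 'cyan'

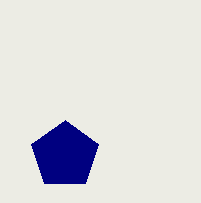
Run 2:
cx = 65
cy = 155
r = 35
fill = 'navy'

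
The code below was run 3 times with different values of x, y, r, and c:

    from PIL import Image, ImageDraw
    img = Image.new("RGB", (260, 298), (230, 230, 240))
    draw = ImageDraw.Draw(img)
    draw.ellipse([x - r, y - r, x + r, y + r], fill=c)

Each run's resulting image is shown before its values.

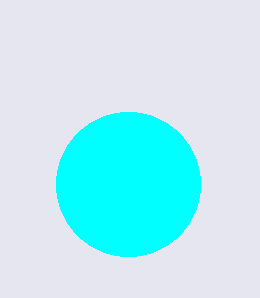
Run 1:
x = 128; y = 184; r = 72; c = 'cyan'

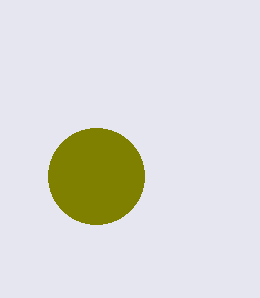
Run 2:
x = 96; y = 176; r = 48; c = 'olive'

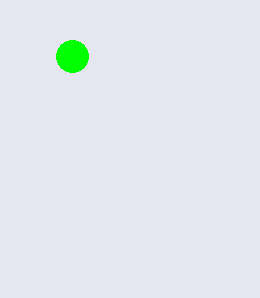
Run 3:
x = 72, y = 56, r = 16, c = 'lime'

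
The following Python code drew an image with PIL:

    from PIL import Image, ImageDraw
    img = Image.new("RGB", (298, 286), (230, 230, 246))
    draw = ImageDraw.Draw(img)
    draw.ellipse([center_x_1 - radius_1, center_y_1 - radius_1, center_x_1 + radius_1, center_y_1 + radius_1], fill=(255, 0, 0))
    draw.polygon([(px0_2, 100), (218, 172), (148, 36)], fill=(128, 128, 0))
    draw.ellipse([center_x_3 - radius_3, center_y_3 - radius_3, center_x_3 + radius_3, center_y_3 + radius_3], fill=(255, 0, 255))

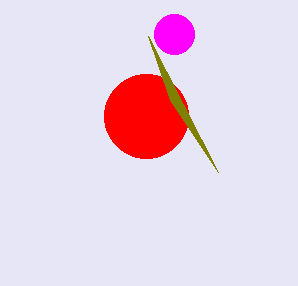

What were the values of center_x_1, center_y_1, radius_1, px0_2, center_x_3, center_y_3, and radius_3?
center_x_1 = 146
center_y_1 = 116
radius_1 = 42
px0_2 = 170
center_x_3 = 174
center_y_3 = 34
radius_3 = 20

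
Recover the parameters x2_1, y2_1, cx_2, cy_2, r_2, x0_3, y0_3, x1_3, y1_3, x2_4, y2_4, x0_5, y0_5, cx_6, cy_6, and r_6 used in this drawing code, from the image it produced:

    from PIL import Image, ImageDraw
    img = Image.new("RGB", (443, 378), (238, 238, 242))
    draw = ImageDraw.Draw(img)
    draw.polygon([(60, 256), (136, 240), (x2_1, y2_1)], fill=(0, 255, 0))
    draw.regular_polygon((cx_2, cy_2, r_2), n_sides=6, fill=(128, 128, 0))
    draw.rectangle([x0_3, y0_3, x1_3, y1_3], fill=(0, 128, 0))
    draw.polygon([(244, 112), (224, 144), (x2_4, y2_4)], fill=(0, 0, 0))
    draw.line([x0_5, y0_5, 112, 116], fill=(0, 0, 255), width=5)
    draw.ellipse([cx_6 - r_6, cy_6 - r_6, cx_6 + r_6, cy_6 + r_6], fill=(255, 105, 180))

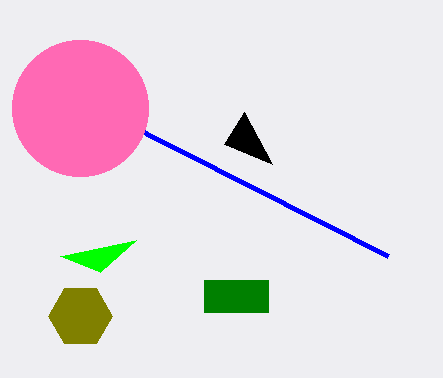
x2_1 = 100
y2_1 = 272
cx_2 = 80
cy_2 = 316
r_2 = 32
x0_3 = 204
y0_3 = 280
x1_3 = 268
y1_3 = 312
x2_4 = 272
y2_4 = 164
x0_5 = 388
y0_5 = 256
cx_6 = 80
cy_6 = 108
r_6 = 68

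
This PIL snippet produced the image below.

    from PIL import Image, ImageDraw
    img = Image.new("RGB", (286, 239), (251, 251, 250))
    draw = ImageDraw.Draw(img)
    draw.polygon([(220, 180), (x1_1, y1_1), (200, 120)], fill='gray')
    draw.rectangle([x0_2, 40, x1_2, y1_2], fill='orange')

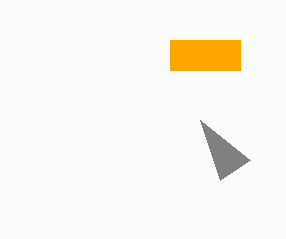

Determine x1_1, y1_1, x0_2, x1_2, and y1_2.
x1_1 = 250
y1_1 = 160
x0_2 = 170
x1_2 = 240
y1_2 = 70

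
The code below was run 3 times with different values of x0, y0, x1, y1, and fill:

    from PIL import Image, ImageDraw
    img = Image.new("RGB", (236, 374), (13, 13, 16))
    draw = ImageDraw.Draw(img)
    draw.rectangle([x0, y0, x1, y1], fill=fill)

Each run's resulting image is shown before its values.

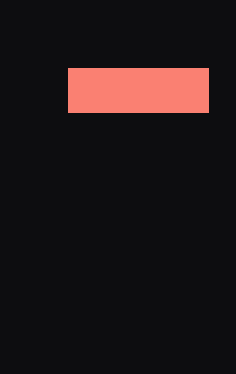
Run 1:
x0 = 68
y0 = 68
x1 = 208
y1 = 112
fill = 'salmon'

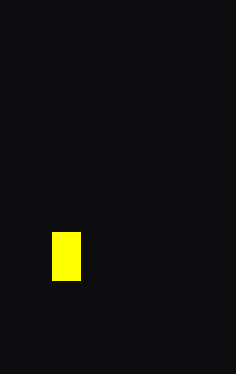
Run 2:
x0 = 52
y0 = 232
x1 = 80
y1 = 280
fill = 'yellow'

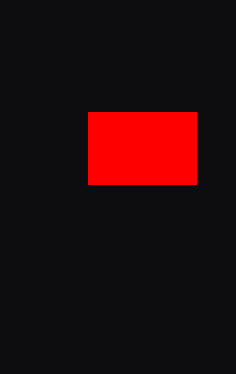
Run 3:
x0 = 88; y0 = 112; x1 = 196; y1 = 184; fill = 'red'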